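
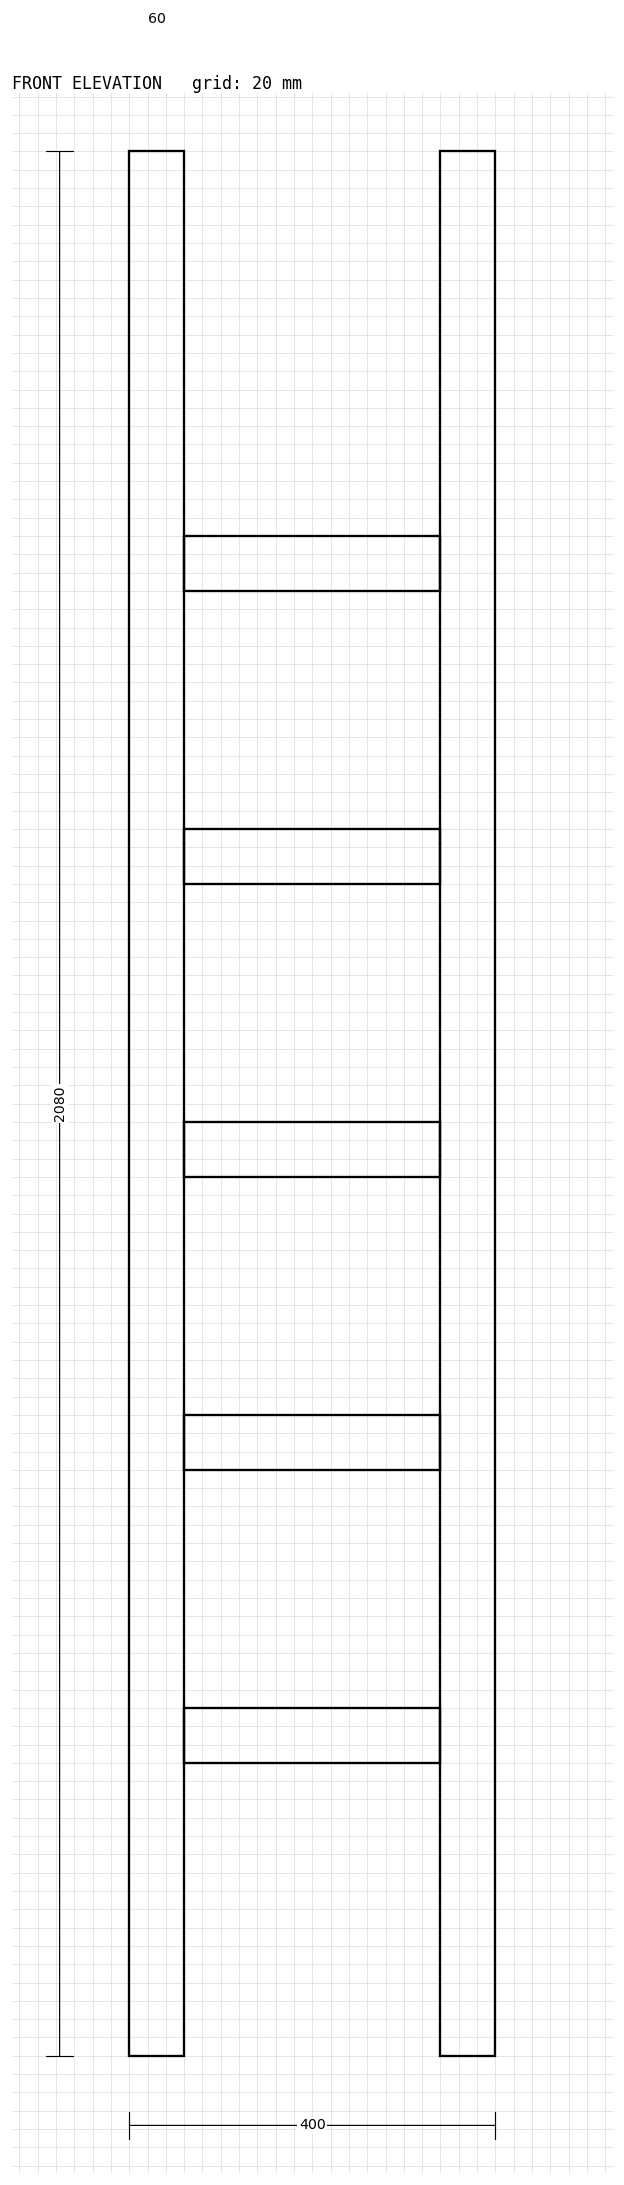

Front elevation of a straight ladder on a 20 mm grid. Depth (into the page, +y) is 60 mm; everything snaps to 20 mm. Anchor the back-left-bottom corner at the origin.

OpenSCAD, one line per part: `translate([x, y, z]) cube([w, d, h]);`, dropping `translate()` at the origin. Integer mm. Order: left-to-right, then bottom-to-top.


cube([60, 60, 2080]);
translate([60, 0, 320]) cube([280, 60, 60]);
translate([60, 0, 640]) cube([280, 60, 60]);
translate([60, 0, 960]) cube([280, 60, 60]);
translate([60, 0, 1280]) cube([280, 60, 60]);
translate([60, 0, 1600]) cube([280, 60, 60]);
translate([340, 0, 0]) cube([60, 60, 2080]);


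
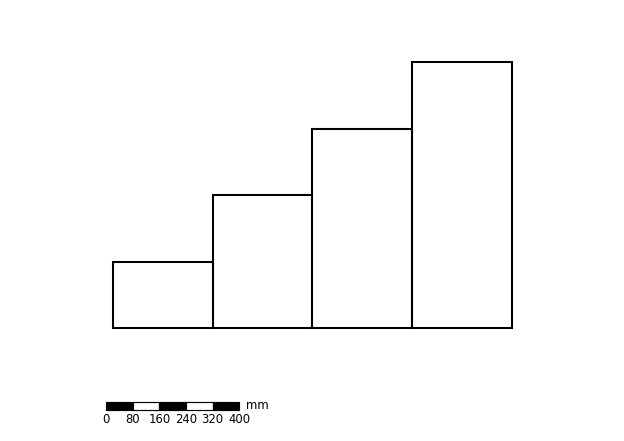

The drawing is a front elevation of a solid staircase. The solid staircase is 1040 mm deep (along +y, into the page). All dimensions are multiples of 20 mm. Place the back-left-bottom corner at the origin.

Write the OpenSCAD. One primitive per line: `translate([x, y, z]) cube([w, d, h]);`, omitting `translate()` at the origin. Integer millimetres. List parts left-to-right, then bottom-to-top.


cube([300, 1040, 200]);
translate([300, 0, 0]) cube([300, 1040, 400]);
translate([600, 0, 0]) cube([300, 1040, 600]);
translate([900, 0, 0]) cube([300, 1040, 800]);


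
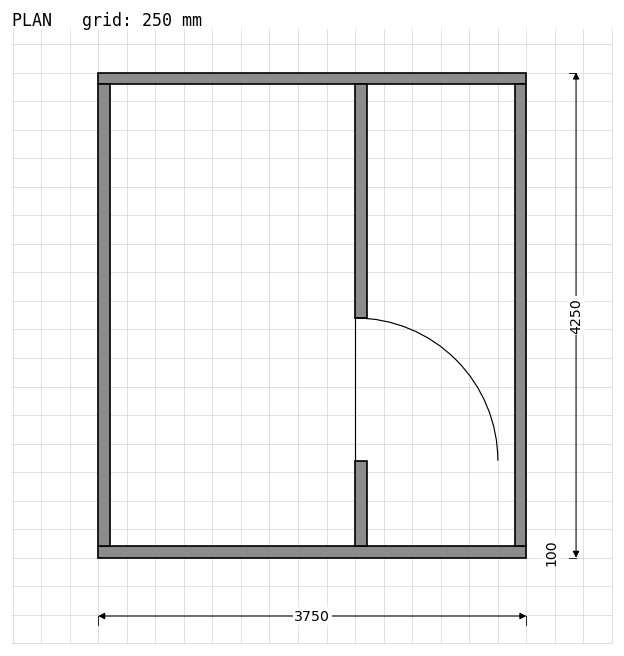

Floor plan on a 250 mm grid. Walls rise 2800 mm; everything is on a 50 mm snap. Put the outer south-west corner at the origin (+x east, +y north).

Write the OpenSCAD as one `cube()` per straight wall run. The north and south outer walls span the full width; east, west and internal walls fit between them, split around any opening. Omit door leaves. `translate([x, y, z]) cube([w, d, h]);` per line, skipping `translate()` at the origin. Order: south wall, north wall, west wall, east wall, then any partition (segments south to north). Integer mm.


cube([3750, 100, 2800]);
translate([0, 4150, 0]) cube([3750, 100, 2800]);
translate([0, 100, 0]) cube([100, 4050, 2800]);
translate([3650, 100, 0]) cube([100, 4050, 2800]);
translate([2250, 100, 0]) cube([100, 750, 2800]);
translate([2250, 2100, 0]) cube([100, 2050, 2800]);


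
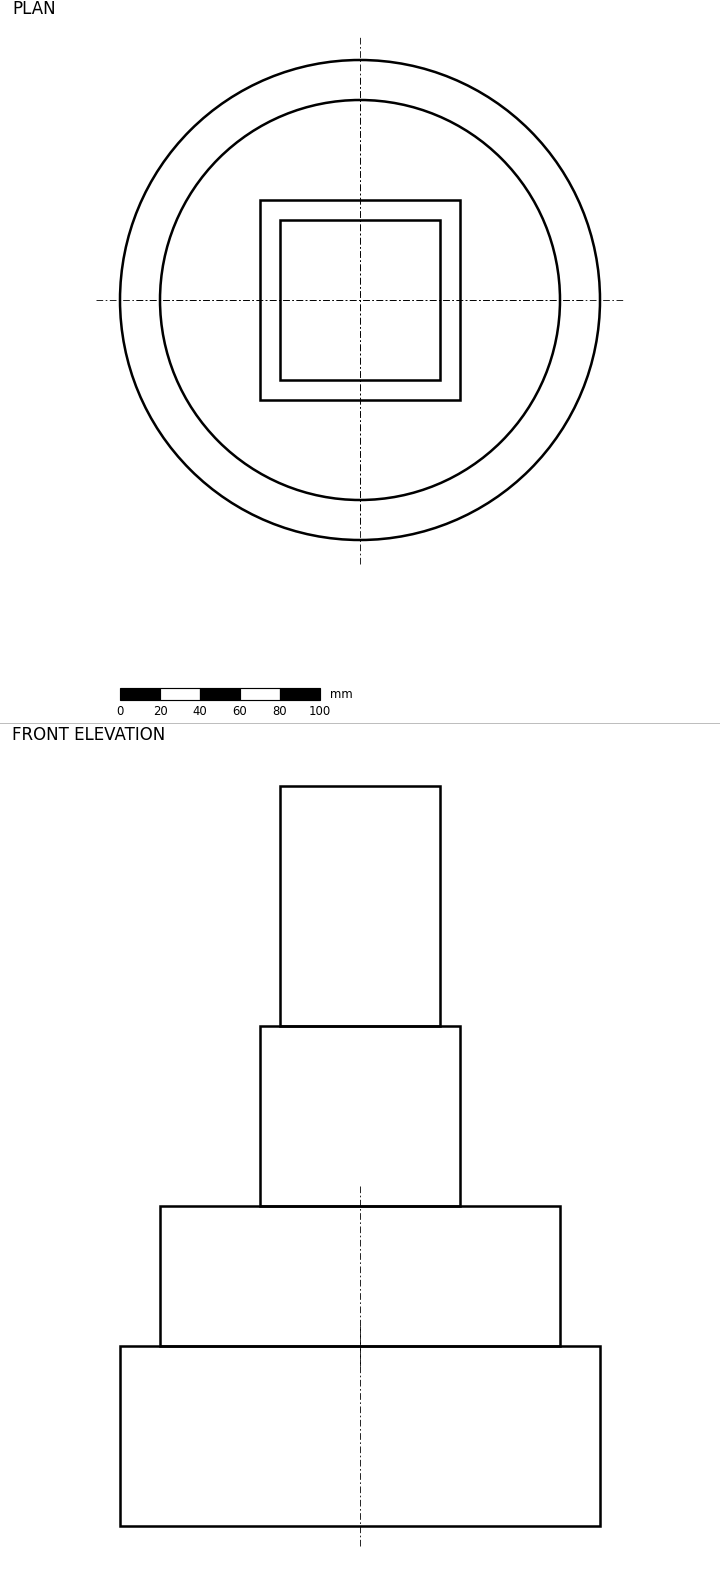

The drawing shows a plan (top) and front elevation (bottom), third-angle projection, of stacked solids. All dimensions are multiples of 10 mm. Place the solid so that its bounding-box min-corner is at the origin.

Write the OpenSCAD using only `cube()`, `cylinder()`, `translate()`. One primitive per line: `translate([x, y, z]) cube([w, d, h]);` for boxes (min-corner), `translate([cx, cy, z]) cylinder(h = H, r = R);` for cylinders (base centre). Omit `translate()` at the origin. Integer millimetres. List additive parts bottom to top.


translate([120, 120, 0]) cylinder(h = 90, r = 120);
translate([120, 120, 90]) cylinder(h = 70, r = 100);
translate([70, 70, 160]) cube([100, 100, 90]);
translate([80, 80, 250]) cube([80, 80, 120]);


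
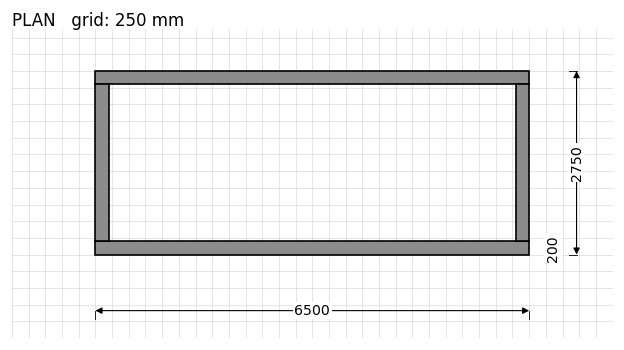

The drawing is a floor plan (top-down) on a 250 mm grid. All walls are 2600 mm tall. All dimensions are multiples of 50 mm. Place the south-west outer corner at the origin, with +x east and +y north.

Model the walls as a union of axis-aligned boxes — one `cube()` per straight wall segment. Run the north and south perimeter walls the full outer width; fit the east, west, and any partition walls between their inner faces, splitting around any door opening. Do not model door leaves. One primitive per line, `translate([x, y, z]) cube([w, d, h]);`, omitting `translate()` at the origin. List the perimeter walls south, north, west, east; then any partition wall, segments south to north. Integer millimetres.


cube([6500, 200, 2600]);
translate([0, 2550, 0]) cube([6500, 200, 2600]);
translate([0, 200, 0]) cube([200, 2350, 2600]);
translate([6300, 200, 0]) cube([200, 2350, 2600]);


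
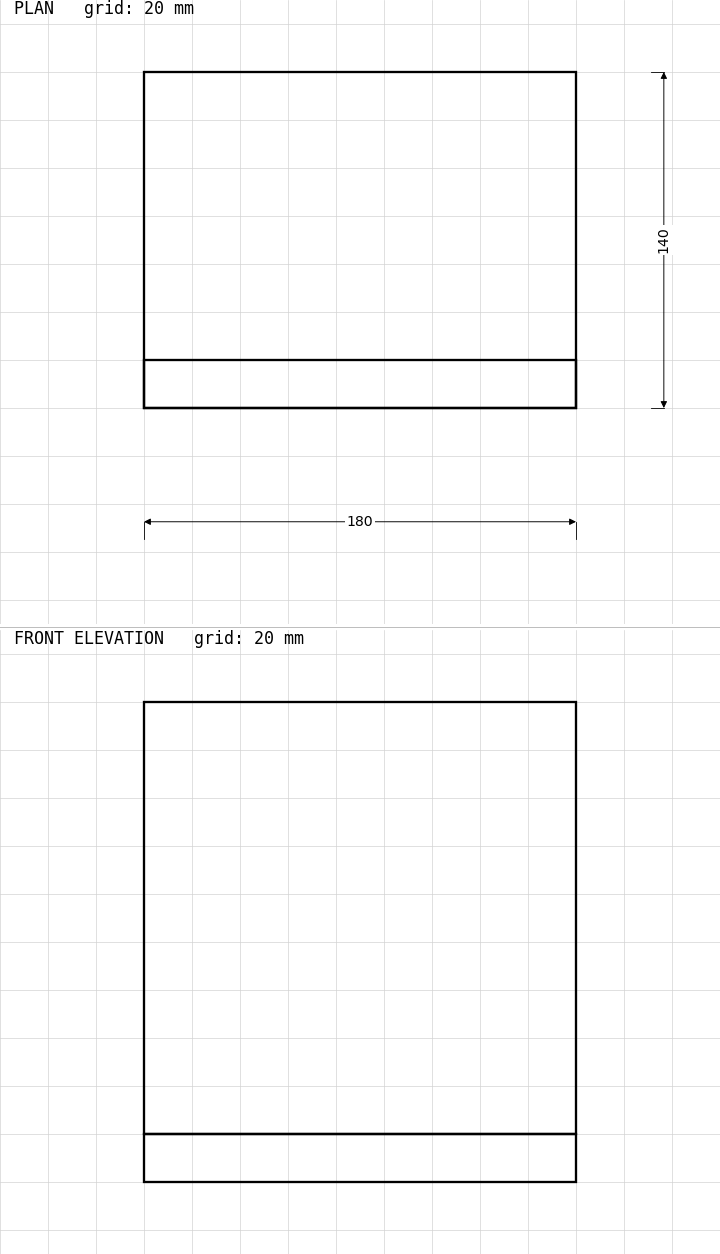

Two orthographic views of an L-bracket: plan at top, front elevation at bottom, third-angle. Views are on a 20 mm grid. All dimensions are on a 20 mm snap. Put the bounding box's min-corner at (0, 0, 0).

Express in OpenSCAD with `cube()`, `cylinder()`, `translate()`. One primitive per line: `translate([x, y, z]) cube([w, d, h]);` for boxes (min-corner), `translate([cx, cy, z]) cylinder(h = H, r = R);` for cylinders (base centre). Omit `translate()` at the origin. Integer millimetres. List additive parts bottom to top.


cube([180, 140, 20]);
translate([0, 0, 20]) cube([180, 20, 180]);


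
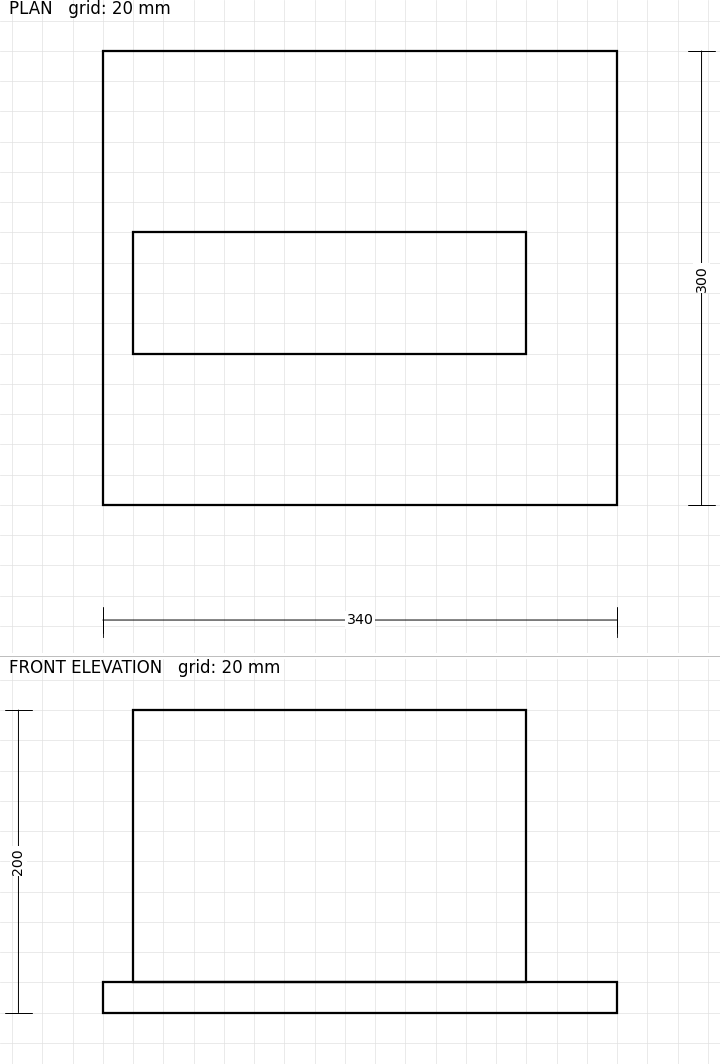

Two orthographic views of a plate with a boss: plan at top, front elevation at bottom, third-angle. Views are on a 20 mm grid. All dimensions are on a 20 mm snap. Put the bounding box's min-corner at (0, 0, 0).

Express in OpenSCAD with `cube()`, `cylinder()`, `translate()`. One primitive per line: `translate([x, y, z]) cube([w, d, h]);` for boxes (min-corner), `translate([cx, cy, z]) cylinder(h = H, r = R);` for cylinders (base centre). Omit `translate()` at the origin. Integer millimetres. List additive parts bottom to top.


cube([340, 300, 20]);
translate([20, 100, 20]) cube([260, 80, 180]);


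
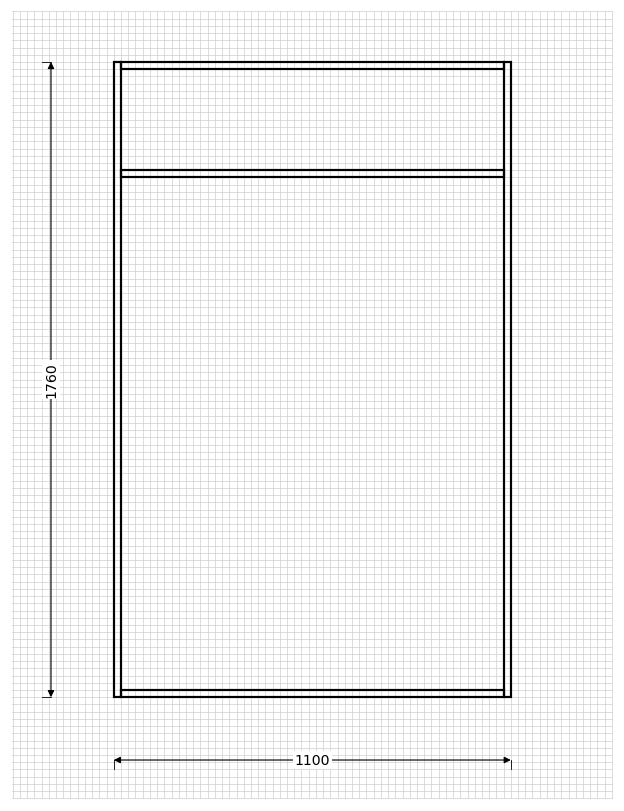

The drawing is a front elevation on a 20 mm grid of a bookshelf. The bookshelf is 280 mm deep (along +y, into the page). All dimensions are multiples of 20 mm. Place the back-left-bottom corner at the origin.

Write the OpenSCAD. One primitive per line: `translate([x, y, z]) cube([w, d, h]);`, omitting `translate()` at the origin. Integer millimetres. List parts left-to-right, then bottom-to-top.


cube([20, 280, 1760]);
translate([20, 0, 0]) cube([1060, 280, 20]);
translate([20, 0, 1440]) cube([1060, 280, 20]);
translate([20, 0, 1740]) cube([1060, 280, 20]);
translate([1080, 0, 0]) cube([20, 280, 1760]);


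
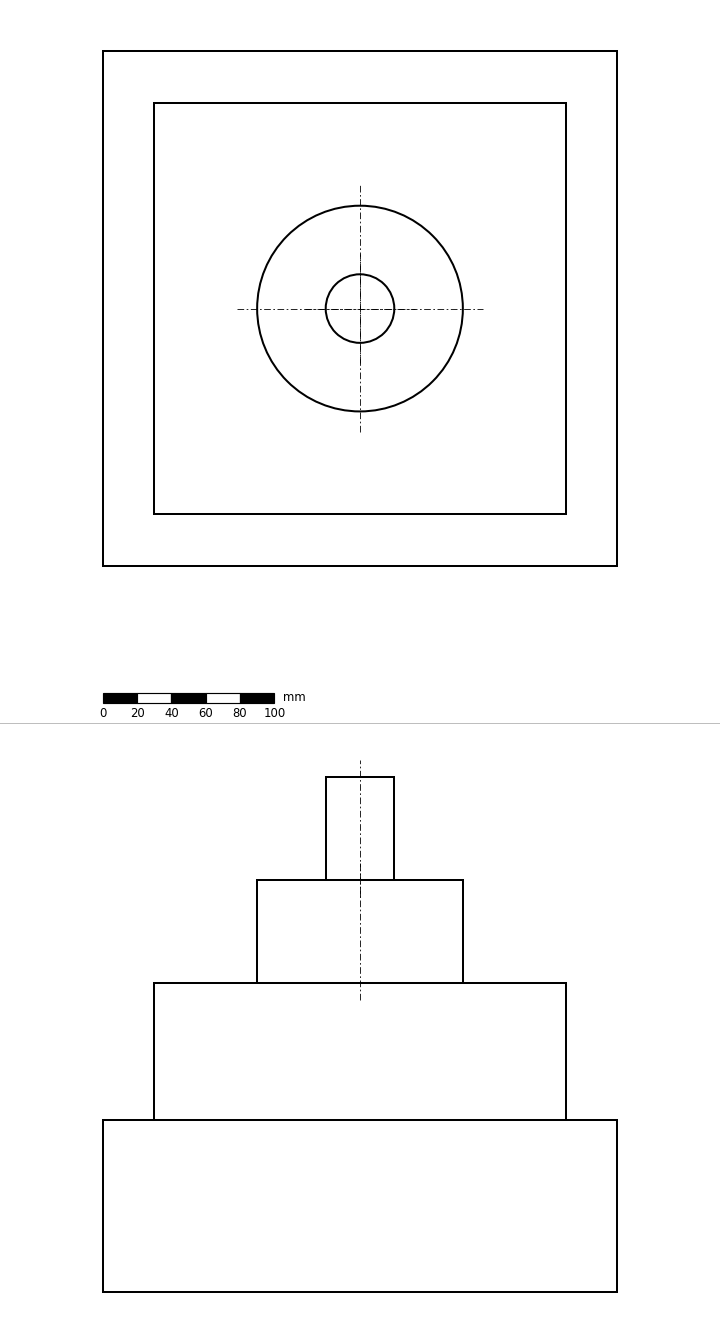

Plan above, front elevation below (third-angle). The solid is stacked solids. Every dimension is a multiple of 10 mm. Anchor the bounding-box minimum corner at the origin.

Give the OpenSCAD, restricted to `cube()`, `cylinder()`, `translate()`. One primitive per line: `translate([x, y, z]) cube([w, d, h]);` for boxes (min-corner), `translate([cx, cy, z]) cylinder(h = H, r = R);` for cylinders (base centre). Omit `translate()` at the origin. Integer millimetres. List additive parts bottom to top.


cube([300, 300, 100]);
translate([30, 30, 100]) cube([240, 240, 80]);
translate([150, 150, 180]) cylinder(h = 60, r = 60);
translate([150, 150, 240]) cylinder(h = 60, r = 20);


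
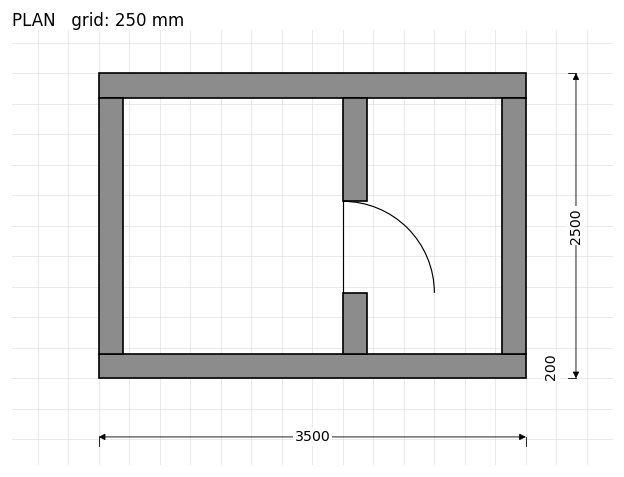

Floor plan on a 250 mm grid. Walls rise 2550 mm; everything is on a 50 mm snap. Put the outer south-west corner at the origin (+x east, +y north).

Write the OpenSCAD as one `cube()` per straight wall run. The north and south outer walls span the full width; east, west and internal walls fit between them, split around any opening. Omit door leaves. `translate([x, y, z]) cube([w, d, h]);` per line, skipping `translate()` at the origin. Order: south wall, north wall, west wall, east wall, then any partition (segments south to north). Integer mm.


cube([3500, 200, 2550]);
translate([0, 2300, 0]) cube([3500, 200, 2550]);
translate([0, 200, 0]) cube([200, 2100, 2550]);
translate([3300, 200, 0]) cube([200, 2100, 2550]);
translate([2000, 200, 0]) cube([200, 500, 2550]);
translate([2000, 1450, 0]) cube([200, 850, 2550]);


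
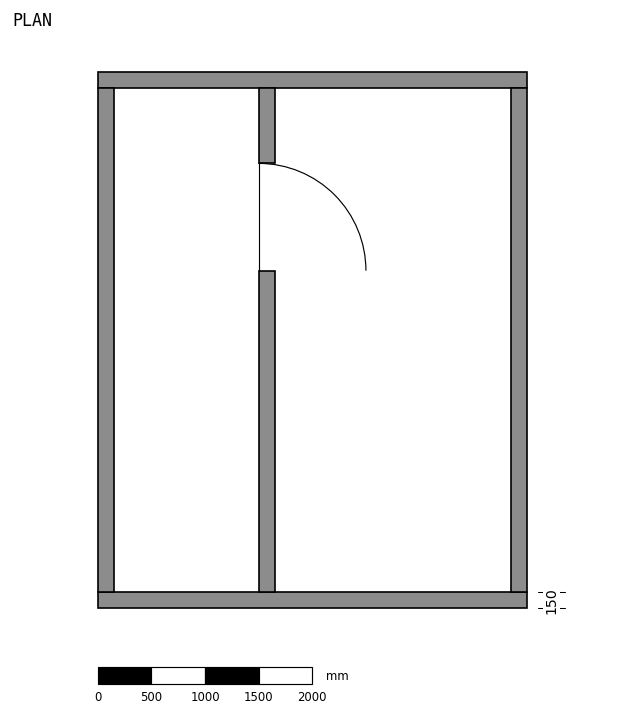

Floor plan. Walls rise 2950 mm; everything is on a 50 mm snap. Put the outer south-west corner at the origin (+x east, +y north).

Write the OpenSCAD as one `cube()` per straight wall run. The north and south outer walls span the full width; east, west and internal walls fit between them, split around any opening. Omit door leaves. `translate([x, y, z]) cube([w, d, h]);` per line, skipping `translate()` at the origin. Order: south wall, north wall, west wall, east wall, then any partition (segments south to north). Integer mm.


cube([4000, 150, 2950]);
translate([0, 4850, 0]) cube([4000, 150, 2950]);
translate([0, 150, 0]) cube([150, 4700, 2950]);
translate([3850, 150, 0]) cube([150, 4700, 2950]);
translate([1500, 150, 0]) cube([150, 3000, 2950]);
translate([1500, 4150, 0]) cube([150, 700, 2950]);


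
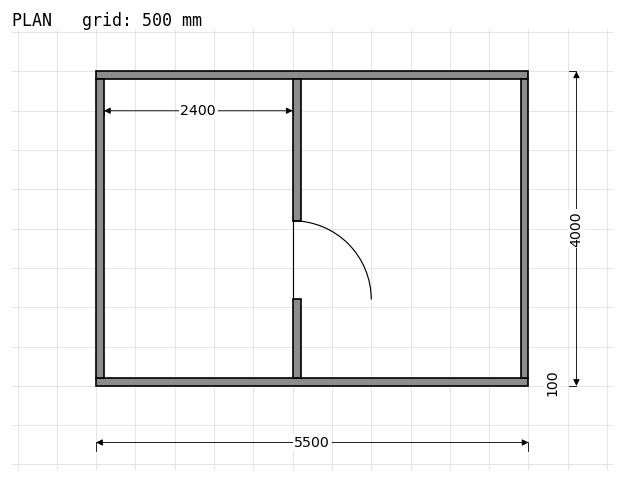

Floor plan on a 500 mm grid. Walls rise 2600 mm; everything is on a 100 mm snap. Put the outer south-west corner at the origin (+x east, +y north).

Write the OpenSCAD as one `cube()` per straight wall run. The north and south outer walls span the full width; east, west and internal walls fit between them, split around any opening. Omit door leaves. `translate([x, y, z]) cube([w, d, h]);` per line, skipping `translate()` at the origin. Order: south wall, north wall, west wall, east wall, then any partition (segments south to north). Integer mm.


cube([5500, 100, 2600]);
translate([0, 3900, 0]) cube([5500, 100, 2600]);
translate([0, 100, 0]) cube([100, 3800, 2600]);
translate([5400, 100, 0]) cube([100, 3800, 2600]);
translate([2500, 100, 0]) cube([100, 1000, 2600]);
translate([2500, 2100, 0]) cube([100, 1800, 2600]);


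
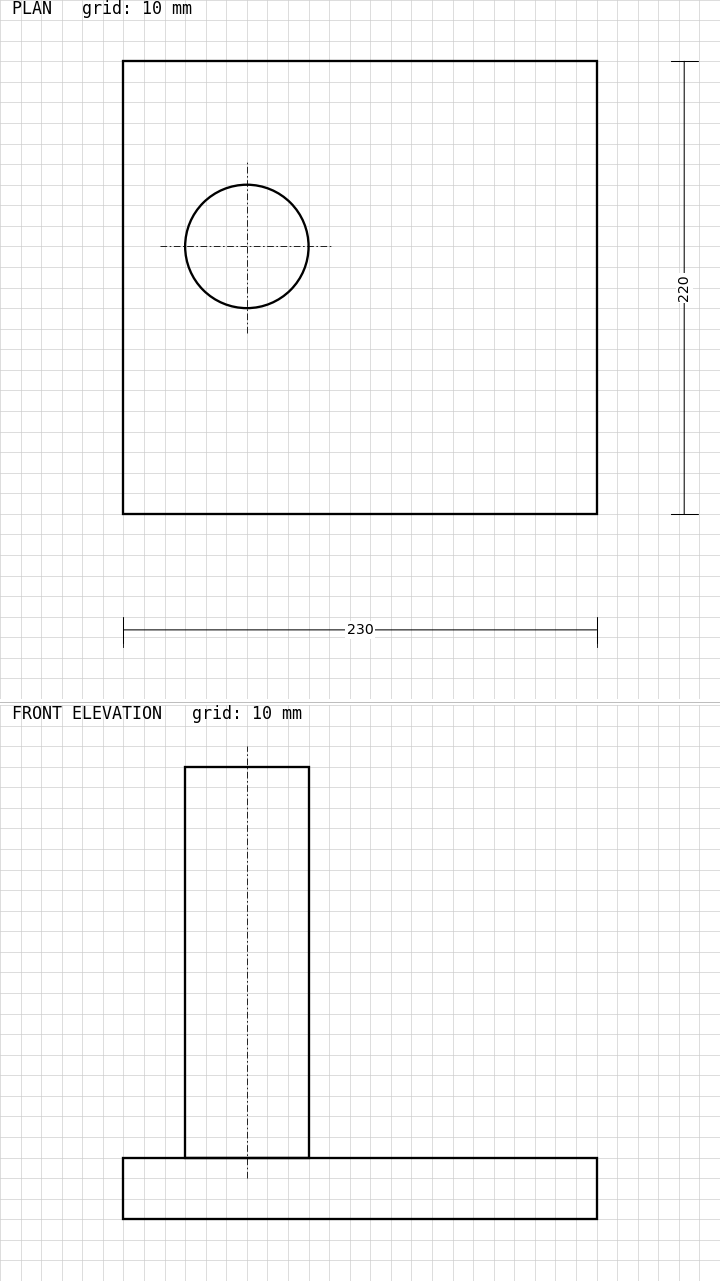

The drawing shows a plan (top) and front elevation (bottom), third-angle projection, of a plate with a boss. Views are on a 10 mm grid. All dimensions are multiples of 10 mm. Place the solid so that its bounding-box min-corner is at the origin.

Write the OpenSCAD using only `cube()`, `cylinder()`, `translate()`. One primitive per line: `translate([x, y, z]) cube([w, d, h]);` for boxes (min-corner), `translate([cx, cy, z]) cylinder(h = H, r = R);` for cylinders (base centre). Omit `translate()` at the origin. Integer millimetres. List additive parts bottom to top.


cube([230, 220, 30]);
translate([60, 130, 30]) cylinder(h = 190, r = 30);


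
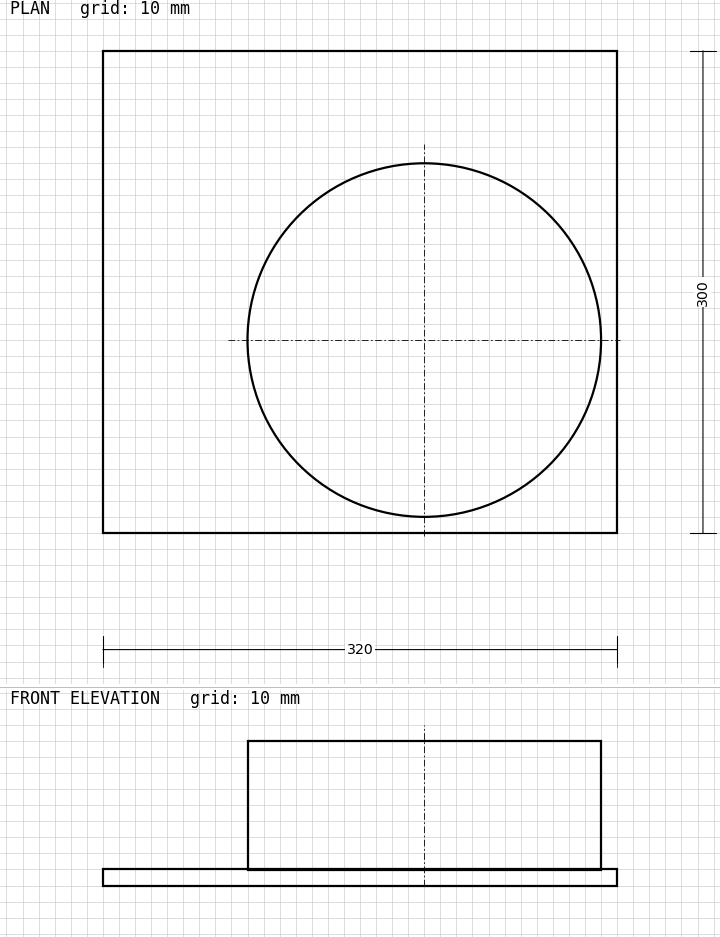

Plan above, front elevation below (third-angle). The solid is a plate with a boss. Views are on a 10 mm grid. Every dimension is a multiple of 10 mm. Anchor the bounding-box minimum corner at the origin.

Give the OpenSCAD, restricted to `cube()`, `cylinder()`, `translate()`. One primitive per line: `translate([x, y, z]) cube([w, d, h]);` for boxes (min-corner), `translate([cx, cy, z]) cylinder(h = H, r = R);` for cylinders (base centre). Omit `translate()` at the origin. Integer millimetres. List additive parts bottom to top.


cube([320, 300, 10]);
translate([200, 120, 10]) cylinder(h = 80, r = 110);


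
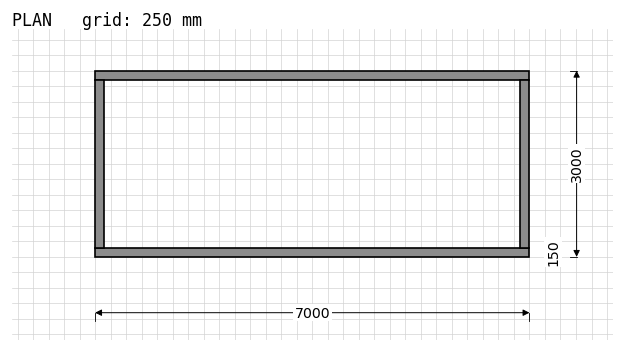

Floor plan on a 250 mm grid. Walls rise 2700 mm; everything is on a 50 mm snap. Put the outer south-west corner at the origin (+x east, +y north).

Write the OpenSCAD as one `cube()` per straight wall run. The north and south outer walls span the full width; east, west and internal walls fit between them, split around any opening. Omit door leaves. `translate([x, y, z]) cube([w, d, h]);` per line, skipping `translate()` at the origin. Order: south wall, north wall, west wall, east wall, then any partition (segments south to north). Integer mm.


cube([7000, 150, 2700]);
translate([0, 2850, 0]) cube([7000, 150, 2700]);
translate([0, 150, 0]) cube([150, 2700, 2700]);
translate([6850, 150, 0]) cube([150, 2700, 2700]);


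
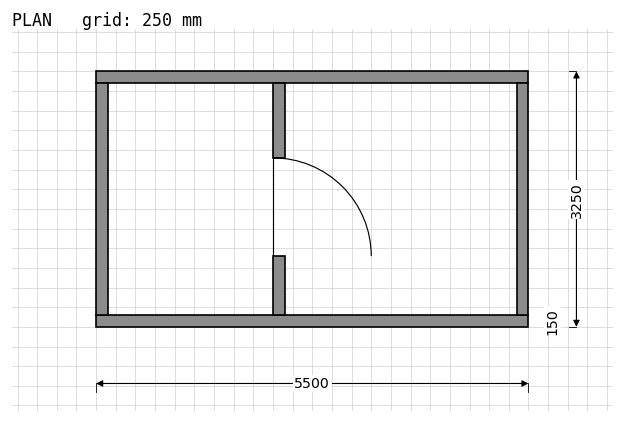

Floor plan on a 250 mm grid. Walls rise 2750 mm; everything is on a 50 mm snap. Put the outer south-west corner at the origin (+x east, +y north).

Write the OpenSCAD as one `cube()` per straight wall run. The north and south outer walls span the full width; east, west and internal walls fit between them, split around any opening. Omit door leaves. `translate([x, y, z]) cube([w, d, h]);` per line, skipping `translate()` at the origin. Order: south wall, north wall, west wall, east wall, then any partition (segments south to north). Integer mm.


cube([5500, 150, 2750]);
translate([0, 3100, 0]) cube([5500, 150, 2750]);
translate([0, 150, 0]) cube([150, 2950, 2750]);
translate([5350, 150, 0]) cube([150, 2950, 2750]);
translate([2250, 150, 0]) cube([150, 750, 2750]);
translate([2250, 2150, 0]) cube([150, 950, 2750]);


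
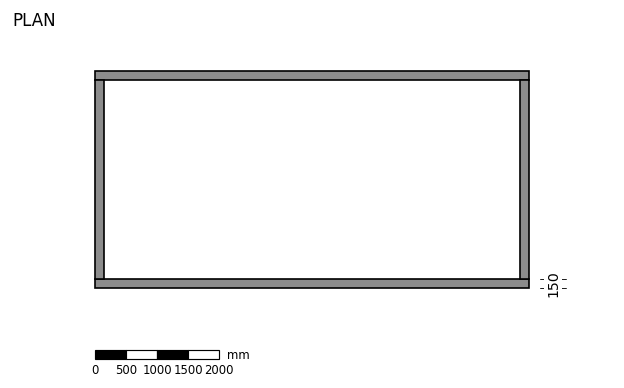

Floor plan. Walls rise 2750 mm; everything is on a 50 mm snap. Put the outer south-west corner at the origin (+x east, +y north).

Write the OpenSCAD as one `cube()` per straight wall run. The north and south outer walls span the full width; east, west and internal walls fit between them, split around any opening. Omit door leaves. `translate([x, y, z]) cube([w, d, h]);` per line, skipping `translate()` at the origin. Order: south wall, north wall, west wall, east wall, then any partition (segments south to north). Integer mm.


cube([7000, 150, 2750]);
translate([0, 3350, 0]) cube([7000, 150, 2750]);
translate([0, 150, 0]) cube([150, 3200, 2750]);
translate([6850, 150, 0]) cube([150, 3200, 2750]);


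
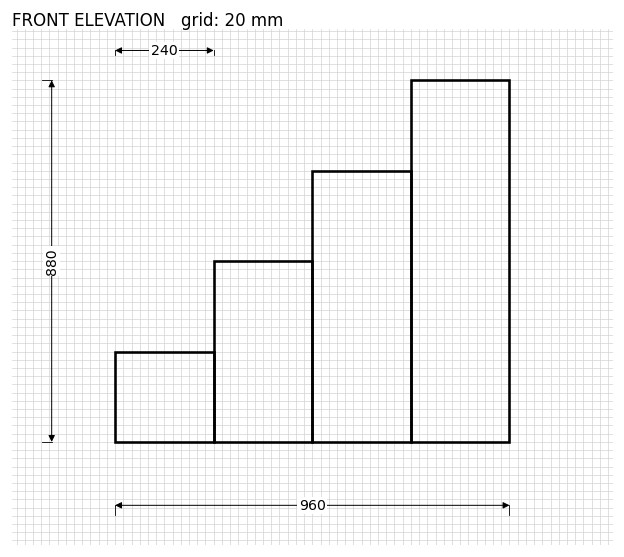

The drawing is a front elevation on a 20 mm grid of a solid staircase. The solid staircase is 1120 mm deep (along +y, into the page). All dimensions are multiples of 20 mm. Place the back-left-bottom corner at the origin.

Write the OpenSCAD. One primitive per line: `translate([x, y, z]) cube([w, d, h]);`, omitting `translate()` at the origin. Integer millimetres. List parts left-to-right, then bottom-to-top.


cube([240, 1120, 220]);
translate([240, 0, 0]) cube([240, 1120, 440]);
translate([480, 0, 0]) cube([240, 1120, 660]);
translate([720, 0, 0]) cube([240, 1120, 880]);


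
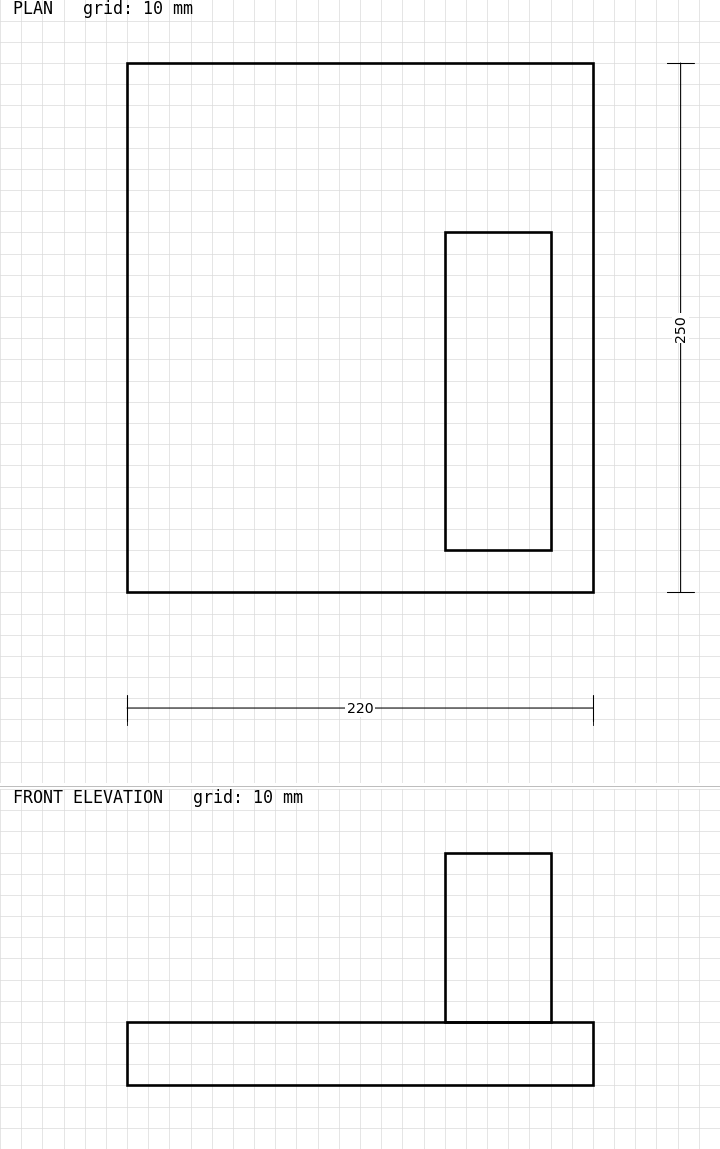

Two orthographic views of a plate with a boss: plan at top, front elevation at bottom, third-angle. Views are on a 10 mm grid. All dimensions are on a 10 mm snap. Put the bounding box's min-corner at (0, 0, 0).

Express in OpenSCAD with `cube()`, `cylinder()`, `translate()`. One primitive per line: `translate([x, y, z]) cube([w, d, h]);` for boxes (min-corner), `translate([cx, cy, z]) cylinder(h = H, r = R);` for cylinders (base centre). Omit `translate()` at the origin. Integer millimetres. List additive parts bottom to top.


cube([220, 250, 30]);
translate([150, 20, 30]) cube([50, 150, 80]);


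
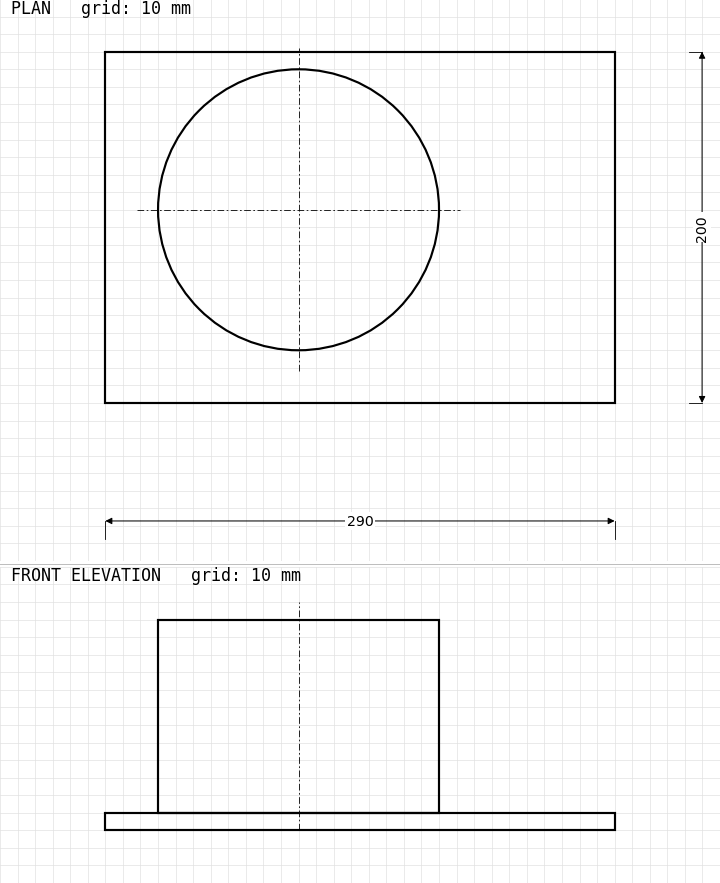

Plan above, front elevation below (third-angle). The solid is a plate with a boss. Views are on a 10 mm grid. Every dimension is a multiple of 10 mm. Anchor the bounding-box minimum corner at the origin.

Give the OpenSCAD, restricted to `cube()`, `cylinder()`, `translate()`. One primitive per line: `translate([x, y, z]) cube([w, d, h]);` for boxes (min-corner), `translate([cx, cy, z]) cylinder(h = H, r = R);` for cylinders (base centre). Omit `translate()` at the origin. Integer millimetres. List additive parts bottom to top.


cube([290, 200, 10]);
translate([110, 110, 10]) cylinder(h = 110, r = 80);


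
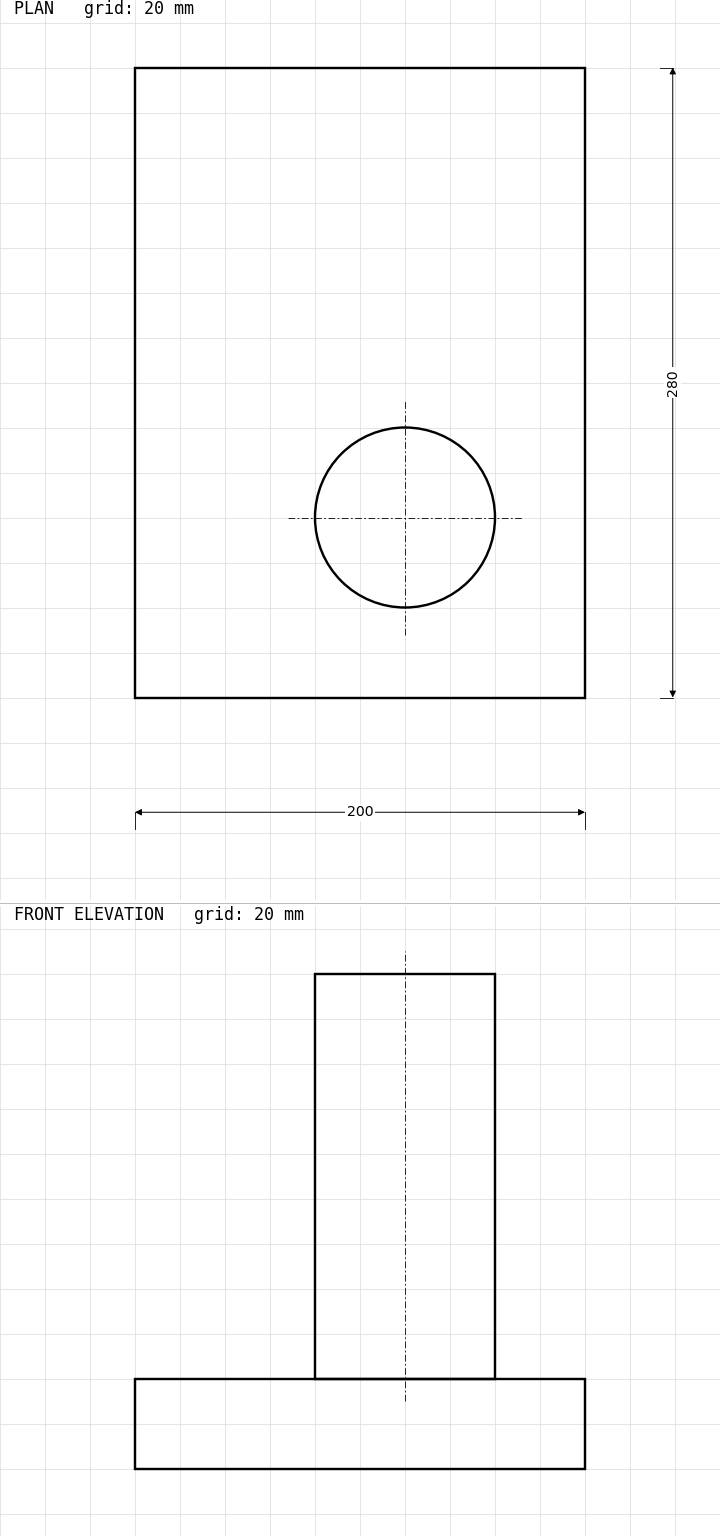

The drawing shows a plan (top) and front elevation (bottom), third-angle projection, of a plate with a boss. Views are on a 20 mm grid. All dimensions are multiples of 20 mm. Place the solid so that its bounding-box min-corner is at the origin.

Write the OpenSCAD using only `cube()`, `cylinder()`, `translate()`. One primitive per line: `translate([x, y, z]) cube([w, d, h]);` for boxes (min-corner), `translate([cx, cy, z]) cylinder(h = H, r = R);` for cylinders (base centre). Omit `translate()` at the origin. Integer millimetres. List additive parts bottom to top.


cube([200, 280, 40]);
translate([120, 80, 40]) cylinder(h = 180, r = 40);


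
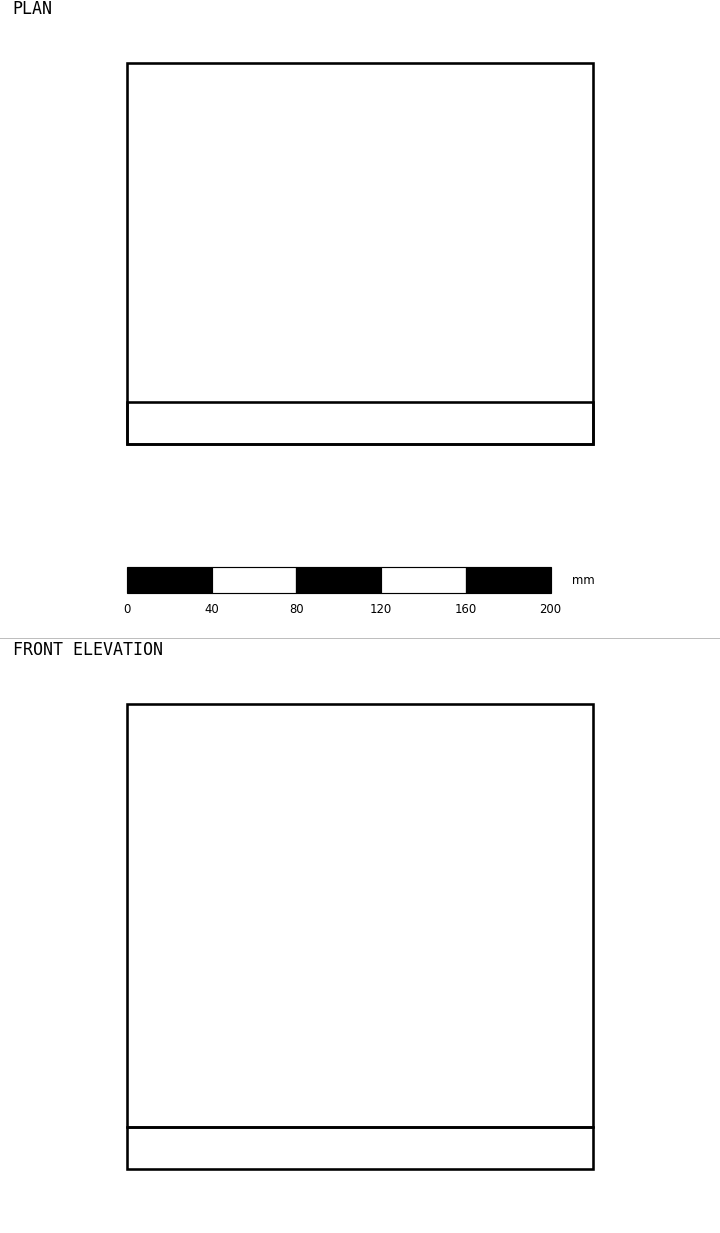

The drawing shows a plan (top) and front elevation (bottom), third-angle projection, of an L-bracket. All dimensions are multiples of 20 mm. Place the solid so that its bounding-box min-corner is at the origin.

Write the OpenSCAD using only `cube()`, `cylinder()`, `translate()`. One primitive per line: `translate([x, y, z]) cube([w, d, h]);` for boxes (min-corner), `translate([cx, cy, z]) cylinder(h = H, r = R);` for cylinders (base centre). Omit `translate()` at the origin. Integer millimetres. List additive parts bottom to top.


cube([220, 180, 20]);
translate([0, 0, 20]) cube([220, 20, 200]);


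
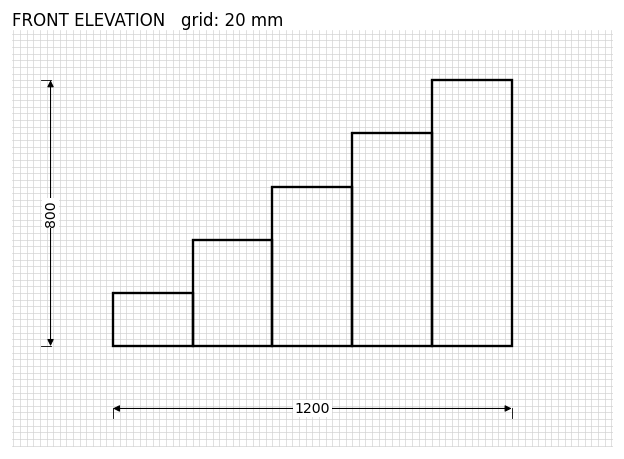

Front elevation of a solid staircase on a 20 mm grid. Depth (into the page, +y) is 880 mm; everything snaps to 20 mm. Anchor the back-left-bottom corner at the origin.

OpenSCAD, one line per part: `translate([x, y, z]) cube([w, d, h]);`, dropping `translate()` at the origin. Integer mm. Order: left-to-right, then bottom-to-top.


cube([240, 880, 160]);
translate([240, 0, 0]) cube([240, 880, 320]);
translate([480, 0, 0]) cube([240, 880, 480]);
translate([720, 0, 0]) cube([240, 880, 640]);
translate([960, 0, 0]) cube([240, 880, 800]);


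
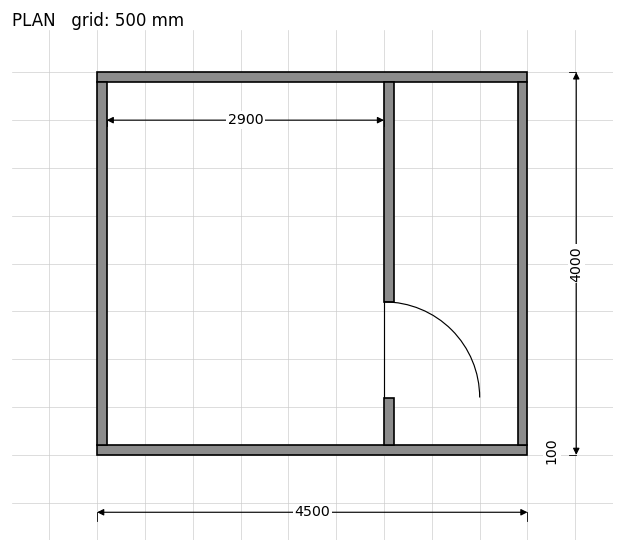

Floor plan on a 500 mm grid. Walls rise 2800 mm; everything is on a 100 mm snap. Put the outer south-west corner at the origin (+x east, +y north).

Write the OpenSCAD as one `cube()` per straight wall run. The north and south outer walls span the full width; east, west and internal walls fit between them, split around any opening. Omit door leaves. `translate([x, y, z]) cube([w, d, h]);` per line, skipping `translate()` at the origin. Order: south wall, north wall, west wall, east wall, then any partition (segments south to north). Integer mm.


cube([4500, 100, 2800]);
translate([0, 3900, 0]) cube([4500, 100, 2800]);
translate([0, 100, 0]) cube([100, 3800, 2800]);
translate([4400, 100, 0]) cube([100, 3800, 2800]);
translate([3000, 100, 0]) cube([100, 500, 2800]);
translate([3000, 1600, 0]) cube([100, 2300, 2800]);


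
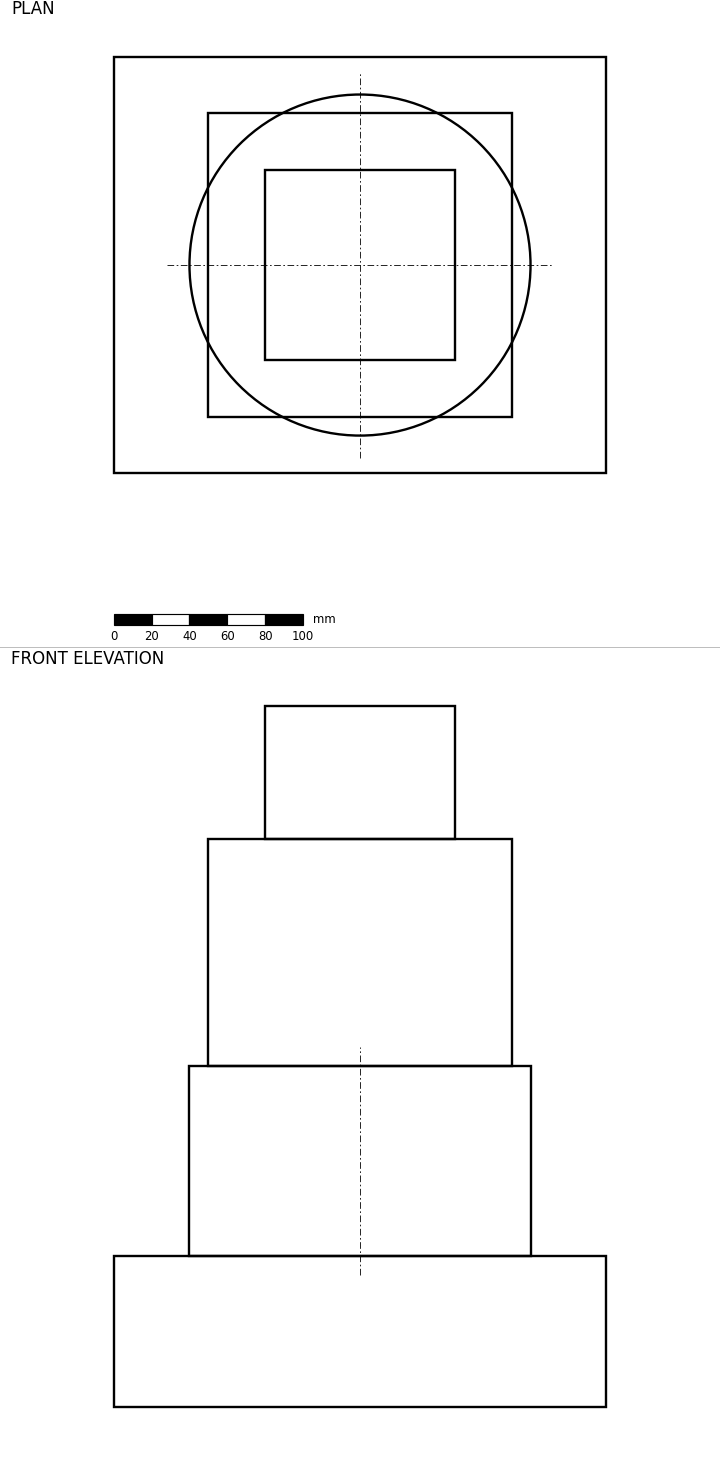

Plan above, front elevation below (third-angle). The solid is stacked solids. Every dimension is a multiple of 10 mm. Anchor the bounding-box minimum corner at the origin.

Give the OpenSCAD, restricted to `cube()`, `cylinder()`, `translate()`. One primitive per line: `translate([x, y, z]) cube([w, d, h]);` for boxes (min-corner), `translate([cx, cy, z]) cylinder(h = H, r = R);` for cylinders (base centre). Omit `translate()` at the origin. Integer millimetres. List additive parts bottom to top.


cube([260, 220, 80]);
translate([130, 110, 80]) cylinder(h = 100, r = 90);
translate([50, 30, 180]) cube([160, 160, 120]);
translate([80, 60, 300]) cube([100, 100, 70]);


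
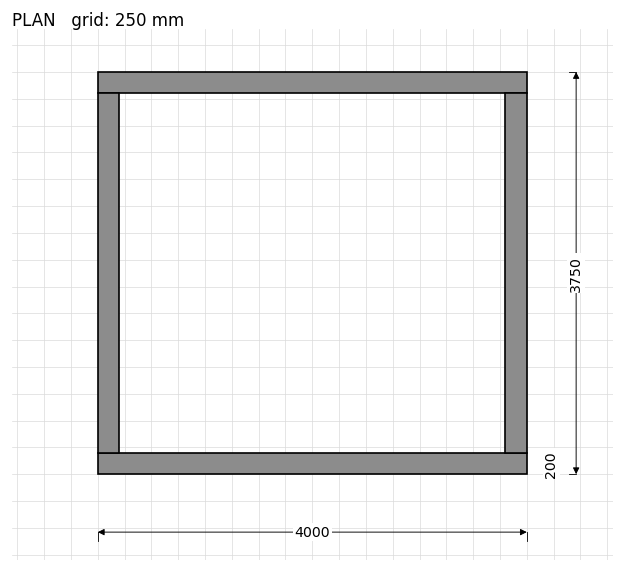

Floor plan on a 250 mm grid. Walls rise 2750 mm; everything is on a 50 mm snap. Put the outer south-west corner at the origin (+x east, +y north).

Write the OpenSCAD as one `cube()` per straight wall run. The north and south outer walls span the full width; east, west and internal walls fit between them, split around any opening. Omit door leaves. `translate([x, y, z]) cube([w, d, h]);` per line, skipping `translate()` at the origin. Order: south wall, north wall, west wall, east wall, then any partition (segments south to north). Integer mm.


cube([4000, 200, 2750]);
translate([0, 3550, 0]) cube([4000, 200, 2750]);
translate([0, 200, 0]) cube([200, 3350, 2750]);
translate([3800, 200, 0]) cube([200, 3350, 2750]);


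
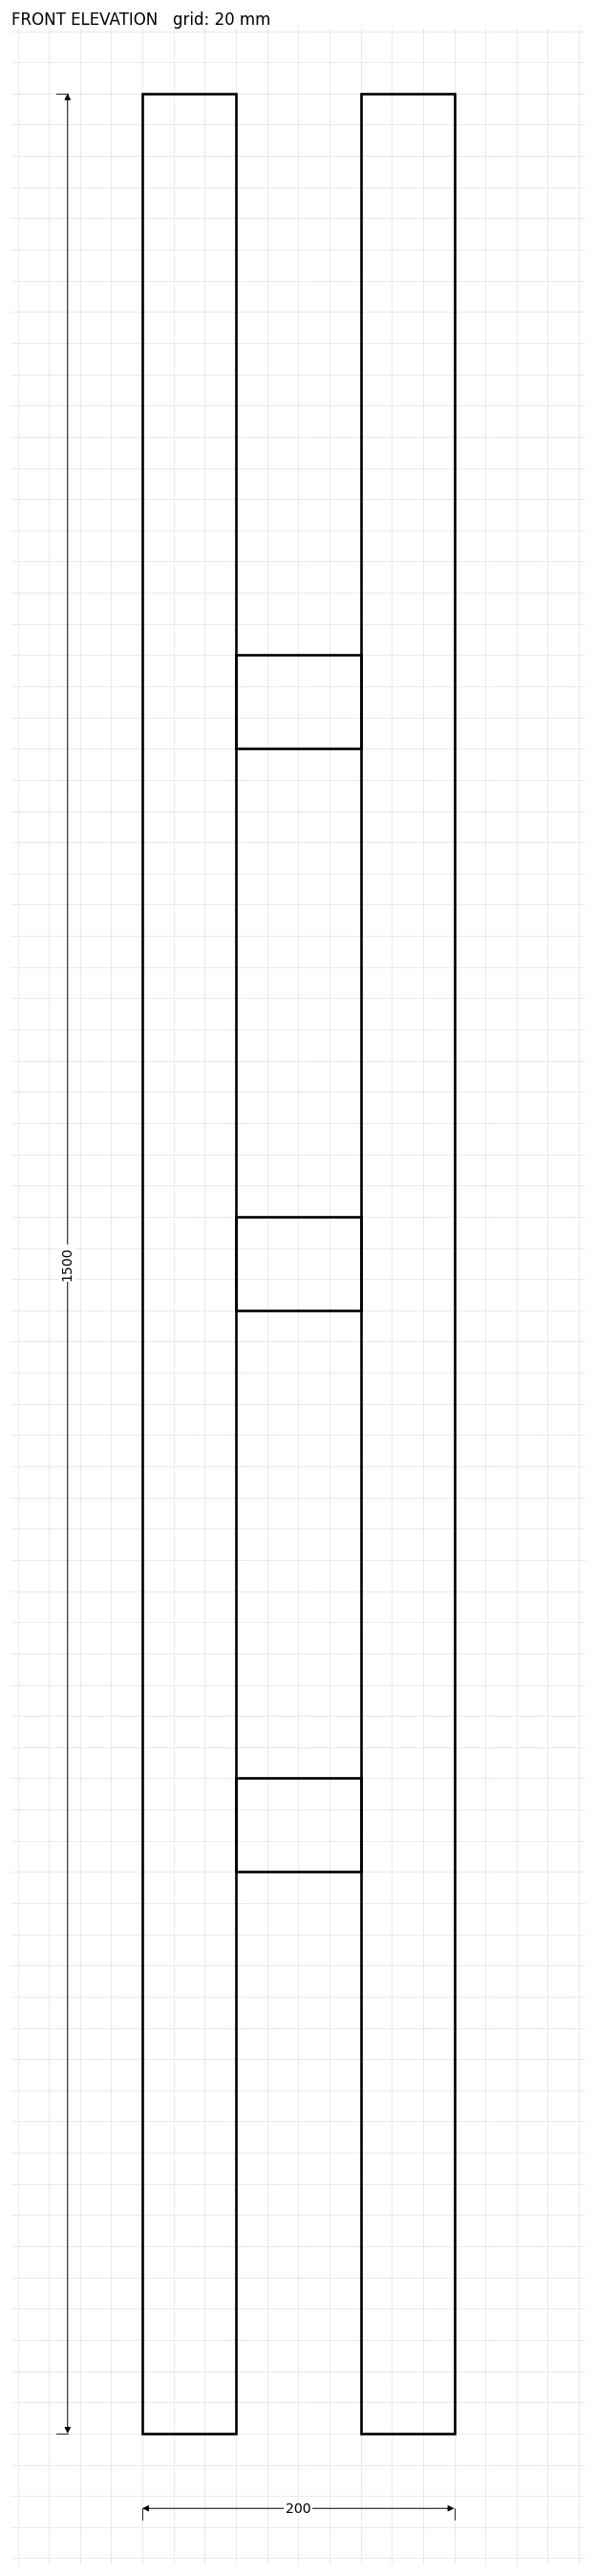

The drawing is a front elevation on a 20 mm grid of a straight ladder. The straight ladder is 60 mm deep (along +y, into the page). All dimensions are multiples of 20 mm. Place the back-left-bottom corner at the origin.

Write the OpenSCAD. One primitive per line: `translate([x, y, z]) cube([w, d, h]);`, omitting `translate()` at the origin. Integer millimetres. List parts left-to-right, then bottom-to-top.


cube([60, 60, 1500]);
translate([60, 0, 360]) cube([80, 60, 60]);
translate([60, 0, 720]) cube([80, 60, 60]);
translate([60, 0, 1080]) cube([80, 60, 60]);
translate([140, 0, 0]) cube([60, 60, 1500]);


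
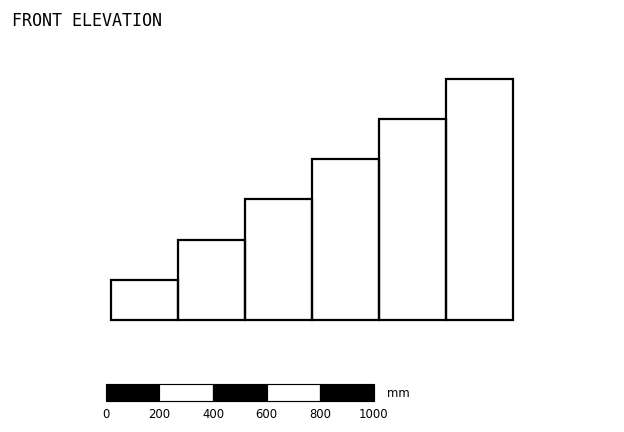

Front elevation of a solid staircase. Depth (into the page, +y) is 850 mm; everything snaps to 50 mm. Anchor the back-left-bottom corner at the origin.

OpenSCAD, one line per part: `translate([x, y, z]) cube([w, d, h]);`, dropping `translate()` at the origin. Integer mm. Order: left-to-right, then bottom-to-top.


cube([250, 850, 150]);
translate([250, 0, 0]) cube([250, 850, 300]);
translate([500, 0, 0]) cube([250, 850, 450]);
translate([750, 0, 0]) cube([250, 850, 600]);
translate([1000, 0, 0]) cube([250, 850, 750]);
translate([1250, 0, 0]) cube([250, 850, 900]);


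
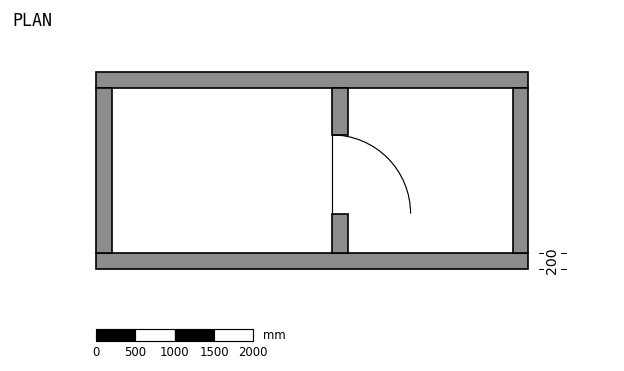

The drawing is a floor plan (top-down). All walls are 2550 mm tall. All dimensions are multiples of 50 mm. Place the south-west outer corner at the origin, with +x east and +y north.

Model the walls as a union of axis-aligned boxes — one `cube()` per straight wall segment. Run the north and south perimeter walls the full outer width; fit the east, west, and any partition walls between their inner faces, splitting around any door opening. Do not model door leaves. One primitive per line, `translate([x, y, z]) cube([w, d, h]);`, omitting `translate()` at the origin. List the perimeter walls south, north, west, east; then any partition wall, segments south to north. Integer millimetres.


cube([5500, 200, 2550]);
translate([0, 2300, 0]) cube([5500, 200, 2550]);
translate([0, 200, 0]) cube([200, 2100, 2550]);
translate([5300, 200, 0]) cube([200, 2100, 2550]);
translate([3000, 200, 0]) cube([200, 500, 2550]);
translate([3000, 1700, 0]) cube([200, 600, 2550]);


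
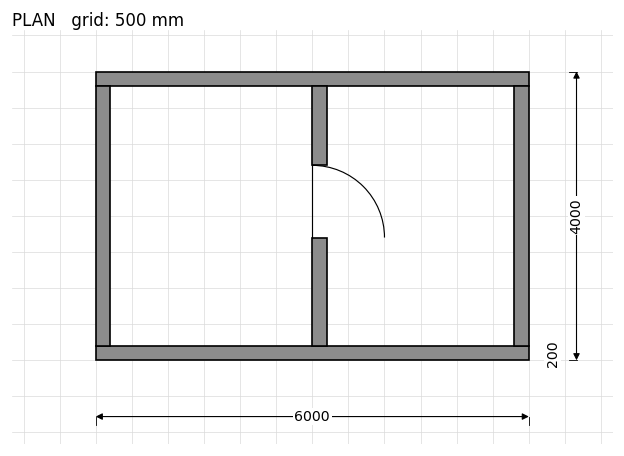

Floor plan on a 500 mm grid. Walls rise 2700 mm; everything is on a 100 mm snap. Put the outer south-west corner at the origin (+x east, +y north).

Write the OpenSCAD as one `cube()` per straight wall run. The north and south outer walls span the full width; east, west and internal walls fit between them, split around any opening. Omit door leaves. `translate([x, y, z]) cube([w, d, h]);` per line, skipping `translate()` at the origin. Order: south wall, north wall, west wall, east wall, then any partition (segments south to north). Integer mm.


cube([6000, 200, 2700]);
translate([0, 3800, 0]) cube([6000, 200, 2700]);
translate([0, 200, 0]) cube([200, 3600, 2700]);
translate([5800, 200, 0]) cube([200, 3600, 2700]);
translate([3000, 200, 0]) cube([200, 1500, 2700]);
translate([3000, 2700, 0]) cube([200, 1100, 2700]);


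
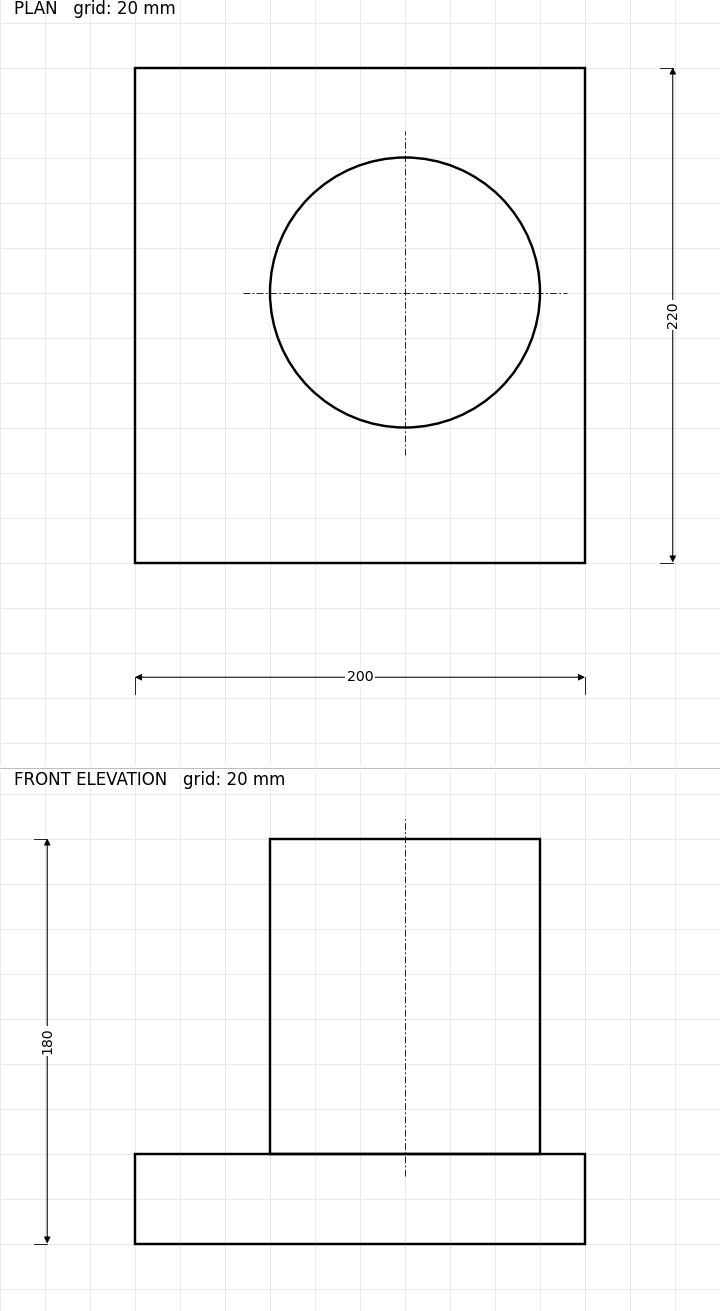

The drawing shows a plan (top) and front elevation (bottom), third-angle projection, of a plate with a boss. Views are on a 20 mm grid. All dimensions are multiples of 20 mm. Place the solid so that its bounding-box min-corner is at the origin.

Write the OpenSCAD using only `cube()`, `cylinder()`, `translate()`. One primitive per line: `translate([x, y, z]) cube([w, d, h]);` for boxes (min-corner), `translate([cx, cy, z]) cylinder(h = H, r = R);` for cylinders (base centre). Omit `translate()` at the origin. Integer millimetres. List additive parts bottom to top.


cube([200, 220, 40]);
translate([120, 120, 40]) cylinder(h = 140, r = 60);


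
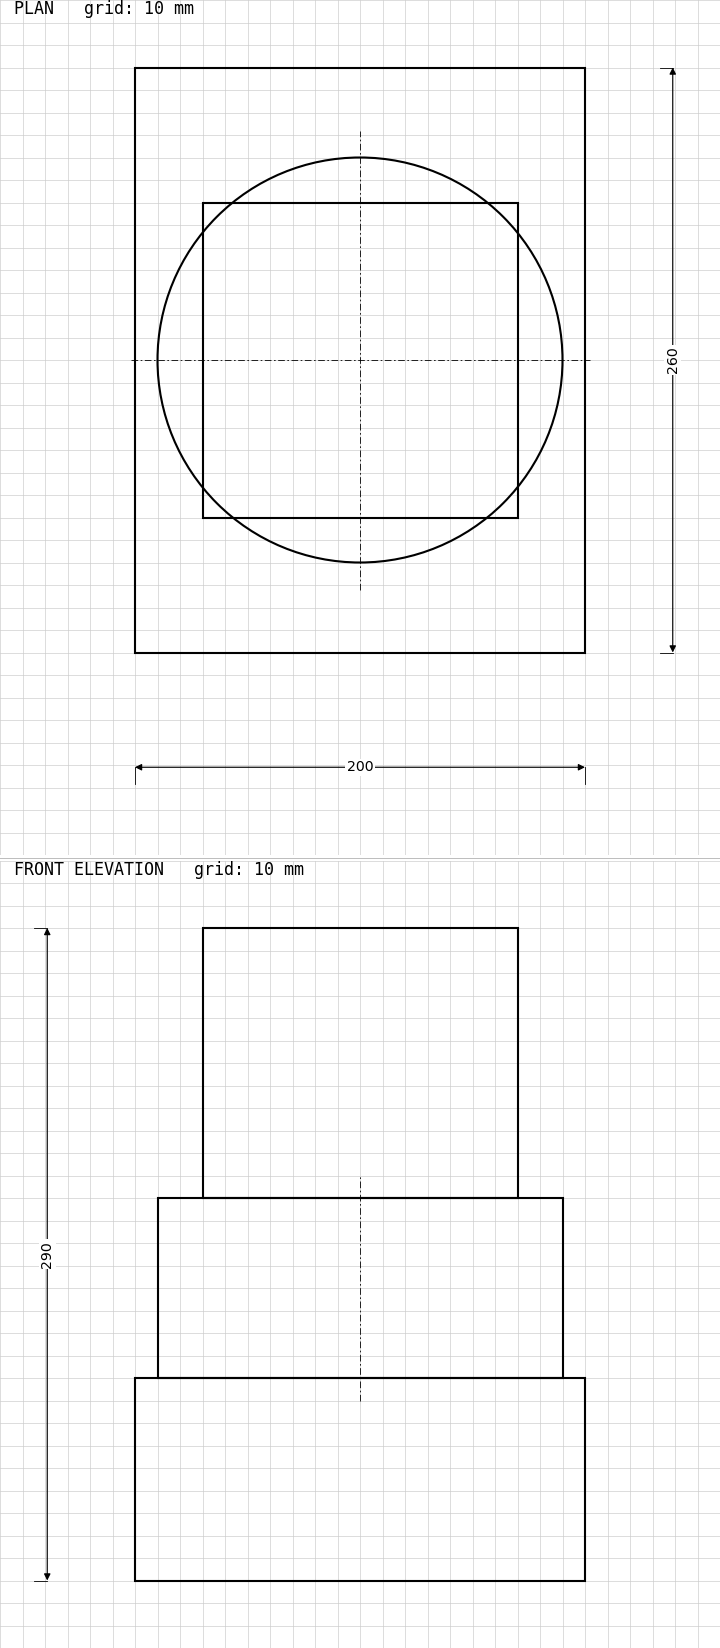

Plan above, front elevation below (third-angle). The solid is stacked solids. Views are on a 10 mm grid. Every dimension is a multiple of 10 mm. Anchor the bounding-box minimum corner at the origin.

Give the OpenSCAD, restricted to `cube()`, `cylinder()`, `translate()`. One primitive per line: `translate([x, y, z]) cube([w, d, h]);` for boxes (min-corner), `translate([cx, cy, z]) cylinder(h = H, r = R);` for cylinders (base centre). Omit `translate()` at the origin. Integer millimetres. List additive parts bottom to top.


cube([200, 260, 90]);
translate([100, 130, 90]) cylinder(h = 80, r = 90);
translate([30, 60, 170]) cube([140, 140, 120]);


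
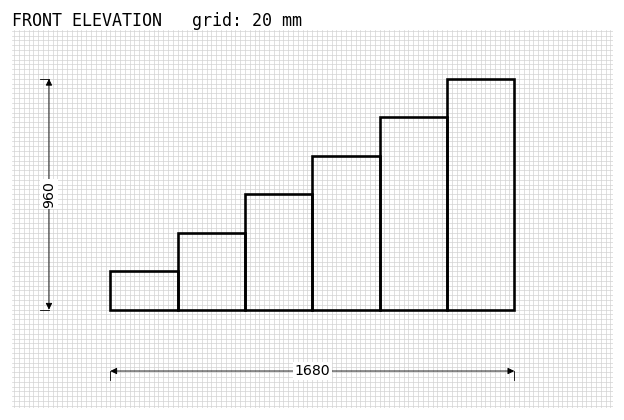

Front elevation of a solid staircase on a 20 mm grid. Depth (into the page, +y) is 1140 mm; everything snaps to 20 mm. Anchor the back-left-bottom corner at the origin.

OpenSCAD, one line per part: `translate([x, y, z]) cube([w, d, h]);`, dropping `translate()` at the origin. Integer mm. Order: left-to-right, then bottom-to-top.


cube([280, 1140, 160]);
translate([280, 0, 0]) cube([280, 1140, 320]);
translate([560, 0, 0]) cube([280, 1140, 480]);
translate([840, 0, 0]) cube([280, 1140, 640]);
translate([1120, 0, 0]) cube([280, 1140, 800]);
translate([1400, 0, 0]) cube([280, 1140, 960]);


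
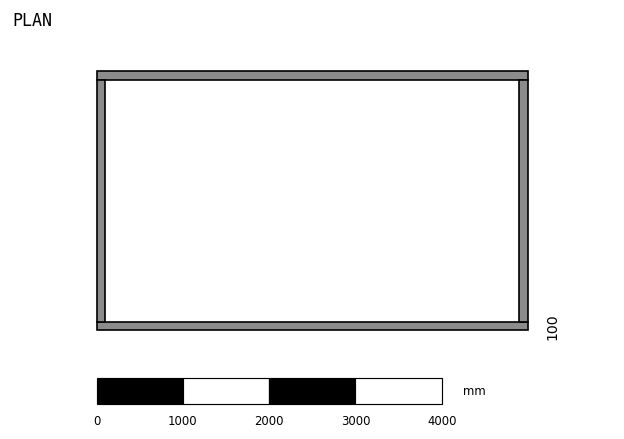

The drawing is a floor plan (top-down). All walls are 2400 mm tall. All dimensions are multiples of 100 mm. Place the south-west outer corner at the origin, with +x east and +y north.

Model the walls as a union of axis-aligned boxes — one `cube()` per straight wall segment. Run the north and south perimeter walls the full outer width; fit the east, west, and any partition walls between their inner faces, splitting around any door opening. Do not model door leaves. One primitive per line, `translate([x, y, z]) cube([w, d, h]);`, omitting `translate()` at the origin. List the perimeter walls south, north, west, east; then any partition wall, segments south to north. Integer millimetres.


cube([5000, 100, 2400]);
translate([0, 2900, 0]) cube([5000, 100, 2400]);
translate([0, 100, 0]) cube([100, 2800, 2400]);
translate([4900, 100, 0]) cube([100, 2800, 2400]);


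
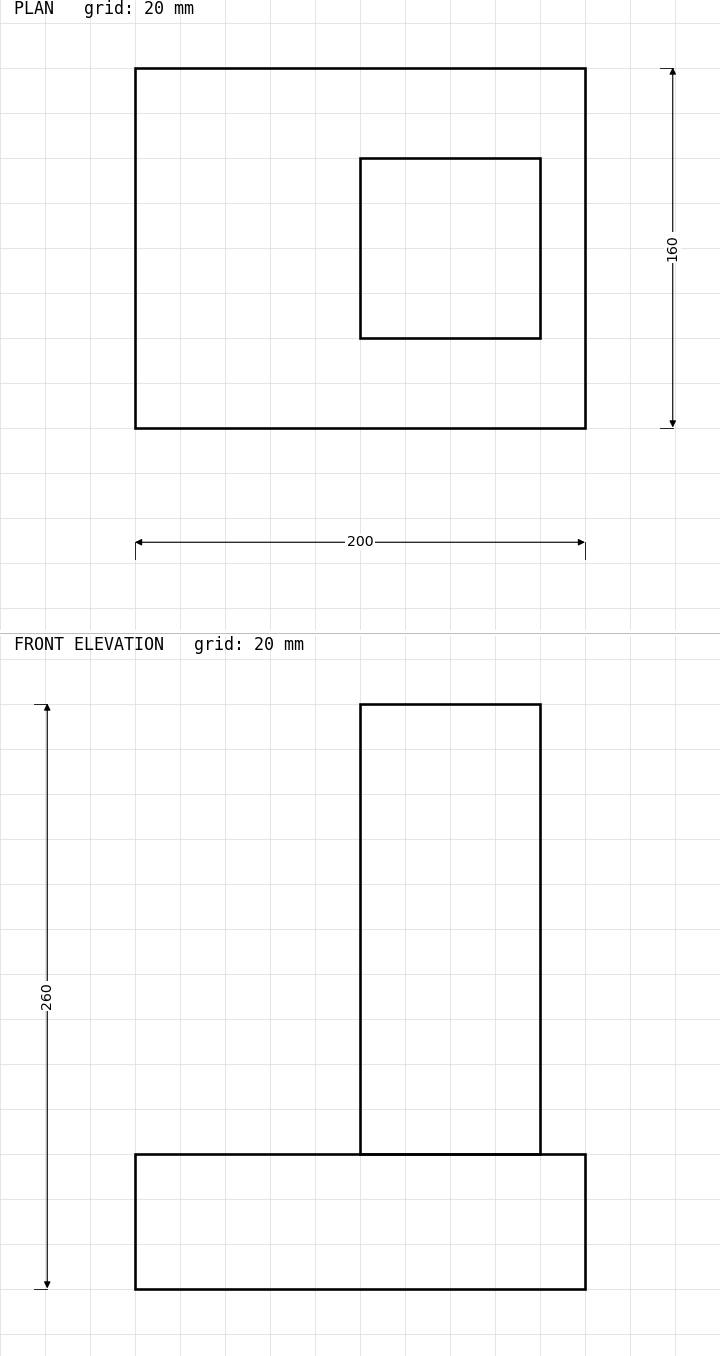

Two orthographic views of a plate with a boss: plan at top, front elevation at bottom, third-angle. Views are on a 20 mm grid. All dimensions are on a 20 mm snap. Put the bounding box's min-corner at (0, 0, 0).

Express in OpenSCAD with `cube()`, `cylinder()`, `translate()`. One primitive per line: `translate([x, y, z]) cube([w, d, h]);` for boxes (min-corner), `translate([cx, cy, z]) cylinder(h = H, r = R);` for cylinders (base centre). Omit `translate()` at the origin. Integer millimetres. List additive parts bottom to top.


cube([200, 160, 60]);
translate([100, 40, 60]) cube([80, 80, 200]);


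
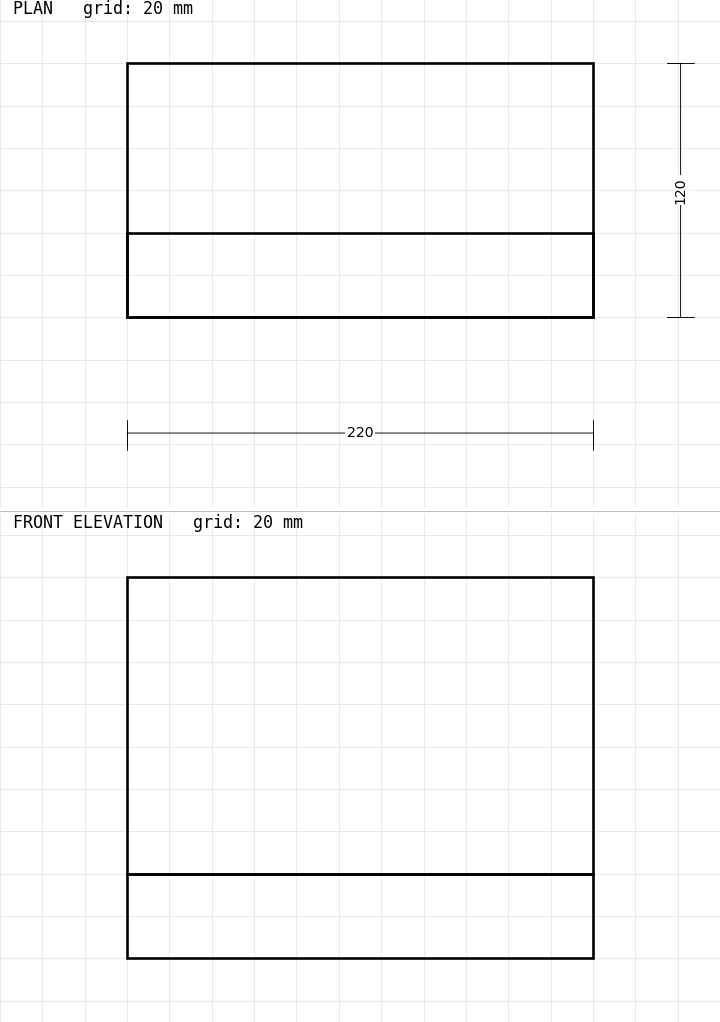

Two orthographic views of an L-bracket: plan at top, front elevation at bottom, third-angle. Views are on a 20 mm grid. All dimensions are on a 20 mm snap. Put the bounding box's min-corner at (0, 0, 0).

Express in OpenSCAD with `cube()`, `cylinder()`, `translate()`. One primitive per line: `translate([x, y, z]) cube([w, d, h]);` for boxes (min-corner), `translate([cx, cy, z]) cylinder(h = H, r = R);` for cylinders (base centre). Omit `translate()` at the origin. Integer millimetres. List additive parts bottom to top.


cube([220, 120, 40]);
translate([0, 0, 40]) cube([220, 40, 140]);
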